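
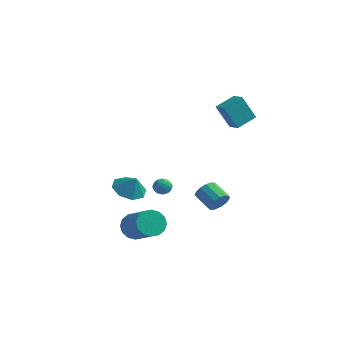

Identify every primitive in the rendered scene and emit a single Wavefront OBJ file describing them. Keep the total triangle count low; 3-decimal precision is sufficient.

v 0.508 -2.49 -4.232
v 1.144 -2.102 -4.838
v 2.767 -3.001 -3.714
v 2.132 -3.39 -3.108
v 1.083 -1.762 -4.48
v 2.707 -2.662 -3.355
v 0.869 -1.618 -4.056
v 2.492 -2.518 -2.931
v 0.558 -1.708 -3.678
v 2.181 -2.607 -2.554
v 0.234 -2.007 -3.45
v 1.857 -2.907 -2.325
v -0.017 -2.435 -3.431
v 1.606 -3.335 -2.306
v -0.127 -2.879 -3.626
v 1.496 -3.778 -2.502
v -0.067 -3.218 -3.985
v 1.557 -4.118 -2.86
v 0.148 -3.362 -4.409
v 1.771 -4.262 -3.284
v 0.459 -3.273 -4.786
v 2.082 -4.172 -3.662
v 0.783 -2.973 -5.015
v 2.406 -3.873 -3.89
v 1.034 -2.545 -5.034
v 2.657 -3.445 -3.909
v -0.47 -1.553 -1.791
v 0.197 -0.754 -2.08
v 0.11 -1.667 -0.769
v -0.467 -0.48 -1.673
v -1.133 -0.834 -1.335
v -1.411 -1.609 -1.264
v -1.137 -2.352 -1.502
v -0.472 -2.627 -1.909
v 0.194 -2.273 -2.247
v 0.471 -1.497 -2.318
v 4.242 0.699 -2.758
v 4.476 0.373 -2.113
v 3.332 0.775 -1.496
v 3.098 1.101 -2.142
v 4.621 0.776 -2.105
v 3.478 1.178 -1.488
v 4.647 1.154 -2.304
v 3.503 1.556 -1.687
v 4.543 1.388 -2.648
v 3.4 1.79 -2.031
v 4.344 1.403 -3.026
v 3.201 1.805 -2.41
v 4.113 1.195 -3.32
v 2.969 1.596 -2.703
v 3.922 0.829 -3.436
v 2.778 1.231 -2.819
v 3.833 0.422 -3.336
v 2.689 0.824 -2.719
v 3.874 0.103 -3.053
v 2.73 0.505 -2.436
v 4.031 -0.026 -2.677
v 2.888 0.375 -2.06
v 4.256 0.074 -2.326
v 3.112 0.476 -1.709
v -0.798 3.29 -3.236
v -0.411 2.791 -3.122
v -1.169 2.809 -4.078
v -0.782 2.31 -3.964
v -1.275 2.431 -3.571
v -1.045 2.728 -3.051
v -0.535 2.872 -4.149
v -0.305 3.169 -3.629
v -0.248 2.533 -3.686
v -0.706 2.26 -3.329
v -0.874 3.34 -3.871
v -1.332 3.067 -3.514
v -0.572 3.082 -3.105
v -1.008 2.518 -4.095
v -1.298 2.588 -3.864
v -1.07 2.295 -3.797
v -0.945 3.045 -3.063
v -0.717 2.752 -2.996
v -1.225 2.54 -3.26
v -0.863 2.848 -4.204
v -0.635 2.555 -4.137
v -0.51 3.305 -3.403
v -0.282 3.012 -3.336
v -0.355 3.06 -3.94
v -0.249 2.638 -3.37
v -0.467 2.355 -3.865
v -0.321 2.686 -3.974
v -0.187 2.86 -3.668
v -0.518 2.477 -3.16
v -0.736 2.195 -3.655
v -1.025 2.266 -3.424
v -0.891 2.44 -3.118
v -0.422 2.326 -3.491
v -0.844 3.405 -3.545
v -1.062 3.123 -4.04
v -0.689 3.16 -4.082
v -0.555 3.334 -3.776
v -1.113 3.245 -3.335
v -1.331 2.962 -3.83
v -1.393 2.74 -3.532
v -1.259 2.914 -3.226
v -1.158 3.274 -3.709
v 3.499 3.258 2.252
v 2.771 2.866 3.863
v 4.045 4.474 2.796
v 3.318 4.082 4.406
v 4.282 2.798 2.494
v 3.555 2.406 4.104
v 4.829 4.014 3.037
v 4.101 3.622 4.648
f 2 1 5
f 2 5 3
f 3 5 6
f 3 6 4
f 5 1 7
f 5 7 6
f 6 7 8
f 6 8 4
f 7 1 9
f 7 9 8
f 8 9 10
f 8 10 4
f 9 1 11
f 9 11 10
f 10 11 12
f 10 12 4
f 11 1 13
f 11 13 12
f 12 13 14
f 12 14 4
f 13 1 15
f 13 15 14
f 14 15 16
f 14 16 4
f 15 1 17
f 15 17 16
f 16 17 18
f 16 18 4
f 17 1 19
f 17 19 18
f 18 19 20
f 18 20 4
f 19 1 21
f 19 21 20
f 20 21 22
f 20 22 4
f 21 1 23
f 21 23 22
f 22 23 24
f 22 24 4
f 23 1 25
f 23 25 24
f 24 25 26
f 24 26 4
f 25 1 2
f 25 2 26
f 26 2 3
f 26 3 4
f 28 27 30
f 28 30 29
f 30 27 31
f 30 31 29
f 31 27 32
f 31 32 29
f 32 27 33
f 32 33 29
f 33 27 34
f 33 34 29
f 34 27 35
f 34 35 29
f 35 27 36
f 35 36 29
f 36 27 28
f 36 28 29
f 38 37 41
f 38 41 39
f 39 41 42
f 39 42 40
f 41 37 43
f 41 43 42
f 42 43 44
f 42 44 40
f 43 37 45
f 43 45 44
f 44 45 46
f 44 46 40
f 45 37 47
f 45 47 46
f 46 47 48
f 46 48 40
f 47 37 49
f 47 49 48
f 48 49 50
f 48 50 40
f 49 37 51
f 49 51 50
f 50 51 52
f 50 52 40
f 51 37 53
f 51 53 52
f 52 53 54
f 52 54 40
f 53 37 55
f 53 55 54
f 54 55 56
f 54 56 40
f 55 37 57
f 55 57 56
f 56 57 58
f 56 58 40
f 57 37 59
f 57 59 58
f 58 59 60
f 58 60 40
f 59 37 38
f 59 38 60
f 60 38 39
f 60 39 40
f 61 98 77
f 98 72 101
f 77 101 66
f 98 101 77
f 61 77 73
f 77 66 78
f 73 78 62
f 77 78 73
f 61 73 82
f 73 62 83
f 82 83 68
f 73 83 82
f 61 82 94
f 82 68 97
f 94 97 71
f 82 97 94
f 61 94 98
f 94 71 102
f 98 102 72
f 94 102 98
f 62 78 89
f 78 66 92
f 89 92 70
f 78 92 89
f 66 101 79
f 101 72 100
f 79 100 65
f 101 100 79
f 72 102 99
f 102 71 95
f 99 95 63
f 102 95 99
f 71 97 96
f 97 68 84
f 96 84 67
f 97 84 96
f 68 83 88
f 83 62 85
f 88 85 69
f 83 85 88
f 64 90 76
f 90 70 91
f 76 91 65
f 90 91 76
f 64 76 74
f 76 65 75
f 74 75 63
f 76 75 74
f 64 74 81
f 74 63 80
f 81 80 67
f 74 80 81
f 64 81 86
f 81 67 87
f 86 87 69
f 81 87 86
f 64 86 90
f 86 69 93
f 90 93 70
f 86 93 90
f 65 91 79
f 91 70 92
f 79 92 66
f 91 92 79
f 63 75 99
f 75 65 100
f 99 100 72
f 75 100 99
f 67 80 96
f 80 63 95
f 96 95 71
f 80 95 96
f 69 87 88
f 87 67 84
f 88 84 68
f 87 84 88
f 70 93 89
f 93 69 85
f 89 85 62
f 93 85 89
f 104 106 103
f 107 104 103
f 103 106 105
f 105 107 103
f 104 110 106
f 108 104 107
f 108 110 104
f 106 110 105
f 109 107 105
f 105 110 109
f 109 108 107
f 110 108 109



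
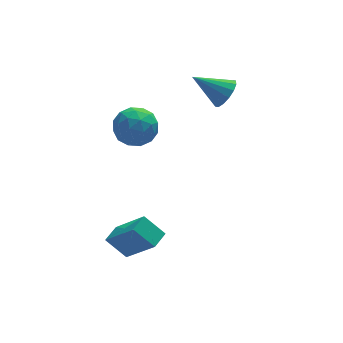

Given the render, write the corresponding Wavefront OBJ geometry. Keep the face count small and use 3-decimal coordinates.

v -4.345 -1.374 -4.548
v -3.499 -2.536 -2.962
v -5.044 -0.824 -3.772
v -4.198 -1.986 -2.187
v -3.762 -0.794 -4.433
v -2.916 -1.956 -2.848
v -4.461 -0.244 -3.658
v -3.615 -1.406 -2.072
v 1.12 3.305 0.454
v 1.612 3.509 1.009
v -0.14 3.855 1.366
v 1.582 3.83 0.774
v 1.428 4.01 0.454
v 1.192 4.001 0.133
v 0.936 3.805 -0.102
v 0.729 3.476 -0.188
v 0.627 3.1 -0.102
v 0.657 2.779 0.133
v 0.811 2.599 0.453
v 1.047 2.608 0.774
v 1.303 2.804 1.009
v 1.51 3.134 1.095
v -2.824 2.377 0.786
v -2.226 1.604 0.83
v -4.074 1.416 0.91
v -3.476 0.643 0.954
v -3.509 1.279 1.696
v -2.736 1.873 1.619
v -3.564 1.147 0.121
v -2.791 1.741 0.044
v -2.683 0.844 0.419
v -2.649 0.926 1.392
v -3.651 2.094 0.348
v -3.617 2.176 1.321
v -2.415 2.075 0.797
v -3.885 0.945 0.943
v -3.904 1.319 1.379
v -3.553 0.865 1.405
v -2.715 2.233 1.261
v -2.363 1.779 1.287
v -3.117 1.588 1.796
v -3.937 1.241 0.453
v -3.585 0.787 0.479
v -2.747 2.155 0.335
v -2.396 1.701 0.361
v -3.183 1.432 -0.056
v -2.332 1.174 0.581
v -3.067 0.609 0.654
v -3.119 0.905 0.164
v -2.665 1.254 0.119
v -2.312 1.222 1.153
v -3.047 0.657 1.227
v -3.066 1.031 1.663
v -2.612 1.38 1.618
v -2.581 0.775 0.912
v -3.253 2.363 0.513
v -3.988 1.798 0.587
v -3.688 1.64 0.122
v -3.234 1.989 0.077
v -3.233 2.411 1.086
v -3.968 1.846 1.159
v -3.635 1.766 1.621
v -3.181 2.115 1.576
v -3.719 2.245 0.828
f 2 4 1
f 5 2 1
f 1 4 3
f 3 5 1
f 2 8 4
f 6 2 5
f 6 8 2
f 4 8 3
f 7 5 3
f 3 8 7
f 7 6 5
f 8 6 7
f 10 9 12
f 10 12 11
f 12 9 13
f 12 13 11
f 13 9 14
f 13 14 11
f 14 9 15
f 14 15 11
f 15 9 16
f 15 16 11
f 16 9 17
f 16 17 11
f 17 9 18
f 17 18 11
f 18 9 19
f 18 19 11
f 19 9 20
f 19 20 11
f 20 9 21
f 20 21 11
f 21 9 22
f 21 22 11
f 22 9 10
f 22 10 11
f 23 60 39
f 60 34 63
f 39 63 28
f 60 63 39
f 23 39 35
f 39 28 40
f 35 40 24
f 39 40 35
f 23 35 44
f 35 24 45
f 44 45 30
f 35 45 44
f 23 44 56
f 44 30 59
f 56 59 33
f 44 59 56
f 23 56 60
f 56 33 64
f 60 64 34
f 56 64 60
f 24 40 51
f 40 28 54
f 51 54 32
f 40 54 51
f 28 63 41
f 63 34 62
f 41 62 27
f 63 62 41
f 34 64 61
f 64 33 57
f 61 57 25
f 64 57 61
f 33 59 58
f 59 30 46
f 58 46 29
f 59 46 58
f 30 45 50
f 45 24 47
f 50 47 31
f 45 47 50
f 26 52 38
f 52 32 53
f 38 53 27
f 52 53 38
f 26 38 36
f 38 27 37
f 36 37 25
f 38 37 36
f 26 36 43
f 36 25 42
f 43 42 29
f 36 42 43
f 26 43 48
f 43 29 49
f 48 49 31
f 43 49 48
f 26 48 52
f 48 31 55
f 52 55 32
f 48 55 52
f 27 53 41
f 53 32 54
f 41 54 28
f 53 54 41
f 25 37 61
f 37 27 62
f 61 62 34
f 37 62 61
f 29 42 58
f 42 25 57
f 58 57 33
f 42 57 58
f 31 49 50
f 49 29 46
f 50 46 30
f 49 46 50
f 32 55 51
f 55 31 47
f 51 47 24
f 55 47 51



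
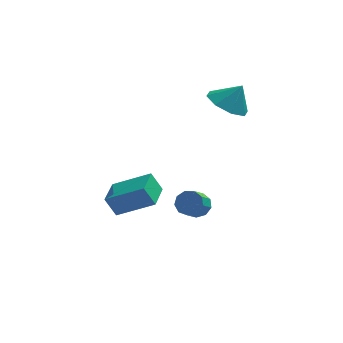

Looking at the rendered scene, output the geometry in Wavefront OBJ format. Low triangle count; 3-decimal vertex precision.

v 2.26 2.681 1.822
v 3.187 2.813 1.245
v 2.94 2.779 2.938
v 2.805 3.544 1.414
v 2.104 3.77 1.821
v 1.494 3.357 2.23
v 1.333 2.548 2.399
v 1.715 1.817 2.231
v 2.416 1.592 1.823
v 3.026 2.005 1.415
v -2.72 0.873 -4.432
v -3.238 0.983 -3.445
v -2.415 2.403 -4.443
v -2.933 2.513 -3.456
v -0.947 0.527 -3.464
v -1.465 0.637 -2.477
v -0.642 2.057 -3.475
v -1.16 2.167 -2.488
v 0.886 -2.244 -1.604
v 1.481 -2.529 -1.573
v 1.108 -3.24 -0.945
v 0.514 -2.956 -0.976
v 1.441 -2.219 -1.247
v 1.068 -2.931 -0.618
v 1.141 -1.922 -1.088
v 0.768 -2.633 -0.459
v 0.722 -1.775 -1.17
v 0.349 -2.486 -0.542
v 0.38 -1.848 -1.456
v 0.007 -2.559 -0.827
v 0.275 -2.106 -1.811
v -0.098 -2.818 -1.182
v 0.456 -2.429 -2.069
v 0.083 -3.141 -1.441
v 0.838 -2.666 -2.11
v 0.466 -3.377 -1.481
v 1.243 -2.705 -1.914
v 0.87 -3.416 -1.286
f 2 1 4
f 2 4 3
f 4 1 5
f 4 5 3
f 5 1 6
f 5 6 3
f 6 1 7
f 6 7 3
f 7 1 8
f 7 8 3
f 8 1 9
f 8 9 3
f 9 1 10
f 9 10 3
f 10 1 2
f 10 2 3
f 12 14 11
f 15 12 11
f 11 14 13
f 13 15 11
f 12 18 14
f 16 12 15
f 16 18 12
f 14 18 13
f 17 15 13
f 13 18 17
f 17 16 15
f 18 16 17
f 20 19 23
f 20 23 21
f 21 23 24
f 21 24 22
f 23 19 25
f 23 25 24
f 24 25 26
f 24 26 22
f 25 19 27
f 25 27 26
f 26 27 28
f 26 28 22
f 27 19 29
f 27 29 28
f 28 29 30
f 28 30 22
f 29 19 31
f 29 31 30
f 30 31 32
f 30 32 22
f 31 19 33
f 31 33 32
f 32 33 34
f 32 34 22
f 33 19 35
f 33 35 34
f 34 35 36
f 34 36 22
f 35 19 37
f 35 37 36
f 36 37 38
f 36 38 22
f 37 19 20
f 37 20 38
f 38 20 21
f 38 21 22



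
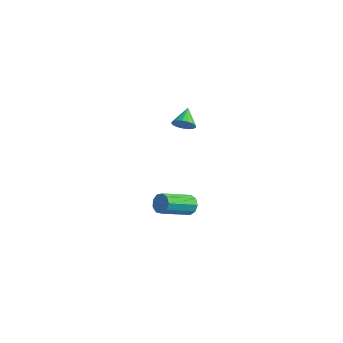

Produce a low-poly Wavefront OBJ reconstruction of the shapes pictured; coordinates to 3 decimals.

v -0.252 -0.654 -3.37
v 0.003 -1.05 -3.71
v -0.853 -2.461 -2.709
v -1.108 -2.066 -2.37
v 0.234 -0.969 -3.398
v -0.621 -2.38 -2.397
v 0.238 -0.741 -3.073
v -0.617 -2.152 -2.072
v 0.013 -0.473 -2.888
v -0.843 -1.884 -1.887
v -0.337 -0.289 -2.928
v -1.192 -1.7 -1.927
v -0.647 -0.277 -3.175
v -1.502 -1.688 -2.174
v -0.772 -0.441 -3.514
v -1.628 -1.852 -2.513
v -0.654 -0.705 -3.785
v -1.51 -2.116 -2.785
v -0.348 -0.946 -3.863
v -1.204 -2.357 -2.862
v -0.195 -1.413 3.641
v 0.158 -1.125 3.25
v -0.425 -0.507 4.099
v -0.099 -1.126 3.123
v -0.379 -1.193 3.114
v -0.616 -1.31 3.226
v -0.756 -1.451 3.433
v -0.768 -1.582 3.688
v -0.649 -1.675 3.932
v -0.425 -1.708 4.11
v -0.149 -1.673 4.18
v 0.117 -1.578 4.127
v 0.311 -1.446 3.962
v 0.39 -1.306 3.724
v 0.334 -1.19 3.467
f 2 1 5
f 2 5 3
f 3 5 6
f 3 6 4
f 5 1 7
f 5 7 6
f 6 7 8
f 6 8 4
f 7 1 9
f 7 9 8
f 8 9 10
f 8 10 4
f 9 1 11
f 9 11 10
f 10 11 12
f 10 12 4
f 11 1 13
f 11 13 12
f 12 13 14
f 12 14 4
f 13 1 15
f 13 15 14
f 14 15 16
f 14 16 4
f 15 1 17
f 15 17 16
f 16 17 18
f 16 18 4
f 17 1 19
f 17 19 18
f 18 19 20
f 18 20 4
f 19 1 2
f 19 2 20
f 20 2 3
f 20 3 4
f 22 21 24
f 22 24 23
f 24 21 25
f 24 25 23
f 25 21 26
f 25 26 23
f 26 21 27
f 26 27 23
f 27 21 28
f 27 28 23
f 28 21 29
f 28 29 23
f 29 21 30
f 29 30 23
f 30 21 31
f 30 31 23
f 31 21 32
f 31 32 23
f 32 21 33
f 32 33 23
f 33 21 34
f 33 34 23
f 34 21 35
f 34 35 23
f 35 21 22
f 35 22 23



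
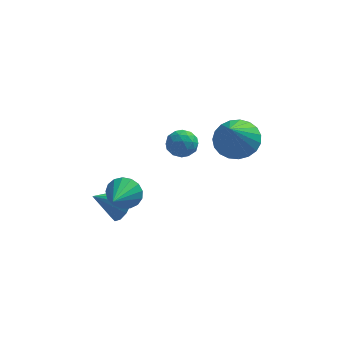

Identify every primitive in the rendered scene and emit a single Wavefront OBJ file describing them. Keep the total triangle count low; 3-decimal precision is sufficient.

v 2.637 -1.127 2.503
v 3.454 -1.656 2.234
v 2.363 -2.393 4.157
v 3.619 -1.362 2.486
v 3.614 -1.029 2.741
v 3.44 -0.712 2.954
v 3.127 -0.467 3.09
v 2.729 -0.336 3.125
v 2.316 -0.342 3.052
v 1.958 -0.484 2.884
v 1.717 -0.737 2.65
v 1.636 -1.057 2.391
v 1.727 -1.39 2.152
v 1.976 -1.677 1.973
v 2.339 -1.869 1.886
v 2.754 -1.933 1.906
v 3.148 -1.857 2.029
v -1.803 -3.083 0.446
v -1.532 -3.438 -0.206
v -2.117 -4.477 1.074
v -1.227 -3.408 0.014
v -1.053 -3.303 0.334
v -1.051 -3.148 0.678
v -1.221 -2.979 0.97
v -1.525 -2.833 1.142
v -1.892 -2.744 1.154
v -2.239 -2.734 1.005
v -2.486 -2.803 0.727
v -2.577 -2.937 0.385
v -2.49 -3.104 0.057
v -2.246 -3.266 -0.182
v -1.9 -3.387 -0.276
v 0.247 1.34 1.012
v 0.891 1.115 0.709
v -0.351 0.525 0.351
v 0.293 0.3 0.048
v 0.151 0.161 0.767
v 0.52 0.665 1.176
v 0.02 0.975 -0.116
v 0.389 1.479 0.293
v 0.75 0.889 0.012
v 0.831 0.386 0.558
v -0.291 1.254 0.502
v -0.21 0.751 1.048
v 0.621 1.299 0.919
v -0.081 0.341 0.141
v -0.165 0.26 0.564
v 0.214 0.127 0.386
v 0.403 1.035 1.193
v 0.782 0.902 1.015
v 0.347 0.342 1.049
v -0.242 0.738 0.045
v 0.137 0.605 -0.133
v 0.326 1.513 0.674
v 0.705 1.38 0.496
v 0.193 1.298 0.011
v 0.917 1.034 0.331
v 0.566 0.555 -0.058
v 0.406 0.951 -0.154
v 0.622 1.248 0.086
v 0.965 0.738 0.652
v 0.614 0.259 0.263
v 0.53 0.178 0.686
v 0.747 0.474 0.926
v 0.882 0.605 0.242
v -0.074 1.381 0.797
v -0.425 0.902 0.408
v -0.207 1.166 0.134
v 0.01 1.462 0.374
v -0.026 1.085 1.118
v -0.377 0.606 0.729
v -0.082 0.392 0.974
v 0.134 0.689 1.214
v -0.342 1.035 0.818
v -2.085 -1.569 -1.67
v -1.627 -1.633 -0.969
v -3.255 -1.831 -0.93
v -1.752 -1.178 -1.006
v -1.983 -0.847 -1.254
v -2.246 -0.745 -1.634
v -2.458 -0.905 -2.025
v -2.551 -1.276 -2.304
v -2.497 -1.74 -2.382
v -2.311 -2.149 -2.234
v -2.054 -2.374 -1.907
v -1.806 -2.344 -1.504
v -1.647 -2.067 -1.155
f 2 1 4
f 2 4 3
f 4 1 5
f 4 5 3
f 5 1 6
f 5 6 3
f 6 1 7
f 6 7 3
f 7 1 8
f 7 8 3
f 8 1 9
f 8 9 3
f 9 1 10
f 9 10 3
f 10 1 11
f 10 11 3
f 11 1 12
f 11 12 3
f 12 1 13
f 12 13 3
f 13 1 14
f 13 14 3
f 14 1 15
f 14 15 3
f 15 1 16
f 15 16 3
f 16 1 17
f 16 17 3
f 17 1 2
f 17 2 3
f 19 18 21
f 19 21 20
f 21 18 22
f 21 22 20
f 22 18 23
f 22 23 20
f 23 18 24
f 23 24 20
f 24 18 25
f 24 25 20
f 25 18 26
f 25 26 20
f 26 18 27
f 26 27 20
f 27 18 28
f 27 28 20
f 28 18 29
f 28 29 20
f 29 18 30
f 29 30 20
f 30 18 31
f 30 31 20
f 31 18 32
f 31 32 20
f 32 18 19
f 32 19 20
f 33 70 49
f 70 44 73
f 49 73 38
f 70 73 49
f 33 49 45
f 49 38 50
f 45 50 34
f 49 50 45
f 33 45 54
f 45 34 55
f 54 55 40
f 45 55 54
f 33 54 66
f 54 40 69
f 66 69 43
f 54 69 66
f 33 66 70
f 66 43 74
f 70 74 44
f 66 74 70
f 34 50 61
f 50 38 64
f 61 64 42
f 50 64 61
f 38 73 51
f 73 44 72
f 51 72 37
f 73 72 51
f 44 74 71
f 74 43 67
f 71 67 35
f 74 67 71
f 43 69 68
f 69 40 56
f 68 56 39
f 69 56 68
f 40 55 60
f 55 34 57
f 60 57 41
f 55 57 60
f 36 62 48
f 62 42 63
f 48 63 37
f 62 63 48
f 36 48 46
f 48 37 47
f 46 47 35
f 48 47 46
f 36 46 53
f 46 35 52
f 53 52 39
f 46 52 53
f 36 53 58
f 53 39 59
f 58 59 41
f 53 59 58
f 36 58 62
f 58 41 65
f 62 65 42
f 58 65 62
f 37 63 51
f 63 42 64
f 51 64 38
f 63 64 51
f 35 47 71
f 47 37 72
f 71 72 44
f 47 72 71
f 39 52 68
f 52 35 67
f 68 67 43
f 52 67 68
f 41 59 60
f 59 39 56
f 60 56 40
f 59 56 60
f 42 65 61
f 65 41 57
f 61 57 34
f 65 57 61
f 76 75 78
f 76 78 77
f 78 75 79
f 78 79 77
f 79 75 80
f 79 80 77
f 80 75 81
f 80 81 77
f 81 75 82
f 81 82 77
f 82 75 83
f 82 83 77
f 83 75 84
f 83 84 77
f 84 75 85
f 84 85 77
f 85 75 86
f 85 86 77
f 86 75 87
f 86 87 77
f 87 75 76
f 87 76 77



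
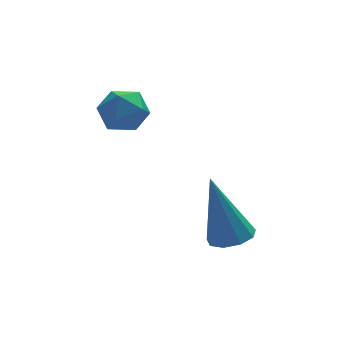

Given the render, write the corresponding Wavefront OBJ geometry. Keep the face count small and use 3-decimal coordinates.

v 3.202 -0.068 -2.115
v 3.754 0.311 -2.083
v 2.758 0.408 -0.065
v 3.397 0.565 -2.219
v 2.949 0.522 -2.306
v 2.619 0.203 -2.304
v 2.562 -0.242 -2.213
v 2.805 -0.606 -2.076
v 3.233 -0.718 -1.957
v 3.647 -0.526 -1.912
v 3.852 -0.12 -1.962
v 0.739 3.314 1.058
v 1.488 3.385 1.259
v 0.732 2.135 1.501
v 1.481 2.206 1.702
v 0.935 2.61 2.083
v 0.939 3.338 1.809
v 1.281 2.182 0.951
v 1.285 2.91 0.677
v 1.822 2.685 1.193
v 1.608 2.95 1.893
v 0.612 2.57 0.867
v 0.398 2.835 1.567
f 2 1 4
f 2 4 3
f 4 1 5
f 4 5 3
f 5 1 6
f 5 6 3
f 6 1 7
f 6 7 3
f 7 1 8
f 7 8 3
f 8 1 9
f 8 9 3
f 9 1 10
f 9 10 3
f 10 1 11
f 10 11 3
f 11 1 2
f 11 2 3
f 12 23 17
f 12 17 13
f 12 13 19
f 12 19 22
f 12 22 23
f 13 17 21
f 17 23 16
f 23 22 14
f 22 19 18
f 19 13 20
f 15 21 16
f 15 16 14
f 15 14 18
f 15 18 20
f 15 20 21
f 16 21 17
f 14 16 23
f 18 14 22
f 20 18 19
f 21 20 13



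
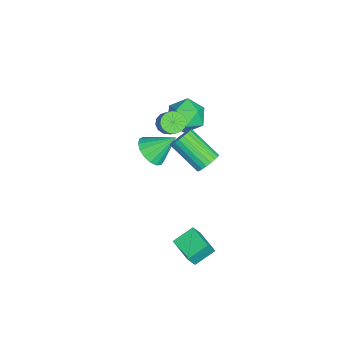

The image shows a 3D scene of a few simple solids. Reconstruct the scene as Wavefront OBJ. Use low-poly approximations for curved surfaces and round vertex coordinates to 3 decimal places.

v 1.479 0.321 2.168
v 2.075 -0.11 2.093
v 1.158 -1.593 3.317
v 0.561 -1.161 3.392
v 2.146 0.053 2.344
v 1.229 -1.429 3.568
v 2.101 0.263 2.564
v 1.184 -1.219 3.788
v 1.949 0.483 2.716
v 1.031 -0.999 3.94
v 1.715 0.675 2.774
v 0.798 -0.807 3.997
v 1.44 0.806 2.726
v 0.523 -0.677 3.95
v 1.172 0.853 2.582
v 0.255 -0.63 3.806
v 0.958 0.808 2.367
v 0.04 -0.675 3.591
v 0.833 0.679 2.117
v -0.085 -0.804 3.341
v 0.819 0.488 1.876
v -0.098 -0.995 3.1
v 0.92 0.268 1.685
v 0.003 -1.214 2.909
v 1.118 0.058 1.578
v 0.2 -1.425 2.802
v 1.377 -0.107 1.573
v 0.46 -1.59 2.797
v 1.655 -0.198 1.671
v 0.737 -1.68 2.895
v 1.901 -0.199 1.855
v 0.984 -1.681 3.079
v -2.94 -0.186 0.866
v -2.319 -1.079 1.319
v -4.541 -1.201 1.061
v -3.92 -2.094 1.514
v -4.046 -1.094 2.124
v -3.057 -0.467 2.004
v -3.803 -1.813 0.376
v -2.814 -1.186 0.256
v -2.853 -2.084 1.016
v -3.003 -1.64 2.097
v -3.857 -0.64 0.283
v -4.007 -0.196 1.364
v -3.432 -3.058 -2.226
v -2.866 -3.624 -1.561
v -3.548 -1.702 -0.974
v -2.526 -3.361 -1.813
v -2.394 -3.03 -2.16
v -2.499 -2.705 -2.522
v -2.818 -2.461 -2.816
v -3.278 -2.354 -2.975
v -3.772 -2.408 -2.963
v -4.189 -2.611 -2.781
v -4.432 -2.917 -2.473
v -4.446 -3.255 -2.107
v -4.227 -3.548 -1.77
v -3.827 -3.729 -1.536
v -3.335 -3.756 -1.461
v -1.296 -1.944 2.623
v -0.893 -2.46 2.407
v 0.2 -2.113 3.621
v -0.204 -1.596 3.837
v -0.781 -2.173 2.225
v 0.311 -1.826 3.439
v -0.808 -1.825 2.15
v 0.284 -1.478 3.364
v -0.966 -1.509 2.201
v 0.127 -1.162 3.415
v -1.212 -1.309 2.366
v -0.119 -0.962 3.58
v -1.481 -1.279 2.599
v -0.388 -0.932 3.813
v -1.7 -1.427 2.839
v -0.607 -1.08 4.053
v -1.811 -1.714 3.021
v -0.719 -1.367 4.235
v -1.784 -2.062 3.096
v -0.692 -1.715 4.31
v -1.627 -2.378 3.045
v -0.534 -2.031 4.259
v -1.381 -2.578 2.88
v -0.288 -2.231 4.094
v -1.112 -2.608 2.647
v -0.019 -2.261 3.861
v 2.086 -0.016 -3.496
v 2.495 -0.385 -2.543
v 3.294 0.836 -3.684
v 3.702 0.467 -2.731
v 2.698 -1.027 -4.149
v 3.106 -1.396 -3.196
v 3.905 -0.175 -4.337
v 4.314 -0.544 -3.384
f 2 1 5
f 2 5 3
f 3 5 6
f 3 6 4
f 5 1 7
f 5 7 6
f 6 7 8
f 6 8 4
f 7 1 9
f 7 9 8
f 8 9 10
f 8 10 4
f 9 1 11
f 9 11 10
f 10 11 12
f 10 12 4
f 11 1 13
f 11 13 12
f 12 13 14
f 12 14 4
f 13 1 15
f 13 15 14
f 14 15 16
f 14 16 4
f 15 1 17
f 15 17 16
f 16 17 18
f 16 18 4
f 17 1 19
f 17 19 18
f 18 19 20
f 18 20 4
f 19 1 21
f 19 21 20
f 20 21 22
f 20 22 4
f 21 1 23
f 21 23 22
f 22 23 24
f 22 24 4
f 23 1 25
f 23 25 24
f 24 25 26
f 24 26 4
f 25 1 27
f 25 27 26
f 26 27 28
f 26 28 4
f 27 1 29
f 27 29 28
f 28 29 30
f 28 30 4
f 29 1 31
f 29 31 30
f 30 31 32
f 30 32 4
f 31 1 2
f 31 2 32
f 32 2 3
f 32 3 4
f 33 44 38
f 33 38 34
f 33 34 40
f 33 40 43
f 33 43 44
f 34 38 42
f 38 44 37
f 44 43 35
f 43 40 39
f 40 34 41
f 36 42 37
f 36 37 35
f 36 35 39
f 36 39 41
f 36 41 42
f 37 42 38
f 35 37 44
f 39 35 43
f 41 39 40
f 42 41 34
f 46 45 48
f 46 48 47
f 48 45 49
f 48 49 47
f 49 45 50
f 49 50 47
f 50 45 51
f 50 51 47
f 51 45 52
f 51 52 47
f 52 45 53
f 52 53 47
f 53 45 54
f 53 54 47
f 54 45 55
f 54 55 47
f 55 45 56
f 55 56 47
f 56 45 57
f 56 57 47
f 57 45 58
f 57 58 47
f 58 45 59
f 58 59 47
f 59 45 46
f 59 46 47
f 61 60 64
f 61 64 62
f 62 64 65
f 62 65 63
f 64 60 66
f 64 66 65
f 65 66 67
f 65 67 63
f 66 60 68
f 66 68 67
f 67 68 69
f 67 69 63
f 68 60 70
f 68 70 69
f 69 70 71
f 69 71 63
f 70 60 72
f 70 72 71
f 71 72 73
f 71 73 63
f 72 60 74
f 72 74 73
f 73 74 75
f 73 75 63
f 74 60 76
f 74 76 75
f 75 76 77
f 75 77 63
f 76 60 78
f 76 78 77
f 77 78 79
f 77 79 63
f 78 60 80
f 78 80 79
f 79 80 81
f 79 81 63
f 80 60 82
f 80 82 81
f 81 82 83
f 81 83 63
f 82 60 84
f 82 84 83
f 83 84 85
f 83 85 63
f 84 60 61
f 84 61 85
f 85 61 62
f 85 62 63
f 87 89 86
f 90 87 86
f 86 89 88
f 88 90 86
f 87 93 89
f 91 87 90
f 91 93 87
f 89 93 88
f 92 90 88
f 88 93 92
f 92 91 90
f 93 91 92



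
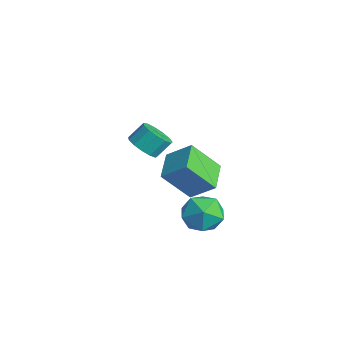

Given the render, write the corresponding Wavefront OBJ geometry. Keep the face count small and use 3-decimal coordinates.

v -0.047 -0.429 4.038
v 0.756 0.462 4.957
v 0.263 0.855 2.523
v 1.066 1.745 3.441
v 1.294 -1.225 3.639
v 2.097 -0.335 4.557
v 1.604 0.058 2.123
v 2.407 0.949 3.042
v 1.392 0.758 1.853
v 2.137 1.429 1.298
v 2.483 -0.709 1.542
v 3.228 -0.038 0.987
v 3.094 0.07 2.12
v 2.419 0.977 2.312
v 2.201 -0.257 0.528
v 1.526 0.65 0.72
v 2.636 0.802 0.479
v 3.188 1.004 1.463
v 1.432 -0.284 1.377
v 1.984 -0.082 2.361
v -3.532 -0.236 2.354
v -3.181 0.357 1.79
v -3.177 1.128 2.602
v -3.528 0.536 3.166
v -3.678 0.401 1.75
v -3.675 1.172 2.562
v -4.13 0.244 1.901
v -4.127 1.015 2.714
v -4.391 -0.066 2.197
v -4.388 0.705 3.009
v -4.379 -0.43 2.542
v -4.376 0.341 3.354
v -4.099 -0.732 2.827
v -4.096 0.039 3.639
v -3.638 -0.876 2.962
v -3.635 -0.105 3.775
v -3.143 -0.817 2.904
v -3.14 -0.046 3.717
v -2.772 -0.573 2.672
v -2.769 0.198 3.484
v -2.642 -0.222 2.338
v -2.639 0.549 3.15
v -2.794 0.124 2.009
v -2.791 0.896 2.822
f 2 4 1
f 5 2 1
f 1 4 3
f 3 5 1
f 2 8 4
f 6 2 5
f 6 8 2
f 4 8 3
f 7 5 3
f 3 8 7
f 7 6 5
f 8 6 7
f 9 20 14
f 9 14 10
f 9 10 16
f 9 16 19
f 9 19 20
f 10 14 18
f 14 20 13
f 20 19 11
f 19 16 15
f 16 10 17
f 12 18 13
f 12 13 11
f 12 11 15
f 12 15 17
f 12 17 18
f 13 18 14
f 11 13 20
f 15 11 19
f 17 15 16
f 18 17 10
f 22 21 25
f 22 25 23
f 23 25 26
f 23 26 24
f 25 21 27
f 25 27 26
f 26 27 28
f 26 28 24
f 27 21 29
f 27 29 28
f 28 29 30
f 28 30 24
f 29 21 31
f 29 31 30
f 30 31 32
f 30 32 24
f 31 21 33
f 31 33 32
f 32 33 34
f 32 34 24
f 33 21 35
f 33 35 34
f 34 35 36
f 34 36 24
f 35 21 37
f 35 37 36
f 36 37 38
f 36 38 24
f 37 21 39
f 37 39 38
f 38 39 40
f 38 40 24
f 39 21 41
f 39 41 40
f 40 41 42
f 40 42 24
f 41 21 43
f 41 43 42
f 42 43 44
f 42 44 24
f 43 21 22
f 43 22 44
f 44 22 23
f 44 23 24



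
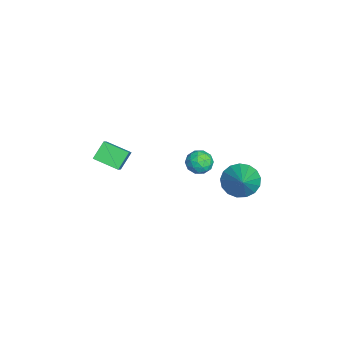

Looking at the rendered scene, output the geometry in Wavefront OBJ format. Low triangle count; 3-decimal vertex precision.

v -1.109 -2.868 -2.228
v 0.04 -2.955 -1.252
v -0.632 -1.619 -2.678
v 0.517 -1.707 -1.701
v -0.477 -3.393 -3.019
v 0.672 -3.481 -2.042
v -0 -2.145 -3.468
v 1.149 -2.232 -2.492
v 1.51 2.126 -0.912
v 2.209 2.277 -0.738
v 1.871 1.183 -1.542
v 2.57 1.334 -1.368
v 2.105 1.096 -0.85
v 1.881 1.68 -0.46
v 2.199 1.78 -1.82
v 1.975 2.364 -1.43
v 2.634 2.064 -1.299
v 2.576 1.641 -0.699
v 1.504 1.819 -1.581
v 1.446 1.396 -0.981
v 1.828 2.285 -0.77
v 2.252 1.175 -1.51
v 1.979 1.036 -1.206
v 2.39 1.125 -1.103
v 1.635 1.933 -0.606
v 2.046 2.022 -0.504
v 1.985 1.328 -0.57
v 2.034 1.438 -1.776
v 2.445 1.527 -1.674
v 1.69 2.335 -1.177
v 2.101 2.424 -1.074
v 2.095 2.132 -1.71
v 2.489 2.248 -0.997
v 2.701 1.693 -1.367
v 2.483 1.956 -1.633
v 2.351 2.299 -1.404
v 2.455 1.999 -0.644
v 2.667 1.445 -1.015
v 2.393 1.305 -0.71
v 2.262 1.648 -0.481
v 2.705 1.874 -0.974
v 1.413 2.015 -1.265
v 1.625 1.461 -1.636
v 1.818 1.812 -1.799
v 1.687 2.155 -1.57
v 1.379 1.767 -0.913
v 1.591 1.212 -1.283
v 1.729 1.161 -0.876
v 1.597 1.504 -0.647
v 1.375 1.586 -1.306
v 2.597 3.721 -2.074
v 3.021 4.408 -2.647
v 4.143 3.759 -0.886
v 2.772 4.66 -2.332
v 2.484 4.698 -1.958
v 2.222 4.511 -1.611
v 2.045 4.144 -1.369
v 1.995 3.68 -1.289
v 2.083 3.225 -1.388
v 2.288 2.884 -1.645
v 2.564 2.734 -2
v 2.848 2.811 -2.372
v 3.074 3.096 -2.675
v 3.191 3.524 -2.841
v 3.172 3.998 -2.831
f 2 4 1
f 5 2 1
f 1 4 3
f 3 5 1
f 2 8 4
f 6 2 5
f 6 8 2
f 4 8 3
f 7 5 3
f 3 8 7
f 7 6 5
f 8 6 7
f 9 46 25
f 46 20 49
f 25 49 14
f 46 49 25
f 9 25 21
f 25 14 26
f 21 26 10
f 25 26 21
f 9 21 30
f 21 10 31
f 30 31 16
f 21 31 30
f 9 30 42
f 30 16 45
f 42 45 19
f 30 45 42
f 9 42 46
f 42 19 50
f 46 50 20
f 42 50 46
f 10 26 37
f 26 14 40
f 37 40 18
f 26 40 37
f 14 49 27
f 49 20 48
f 27 48 13
f 49 48 27
f 20 50 47
f 50 19 43
f 47 43 11
f 50 43 47
f 19 45 44
f 45 16 32
f 44 32 15
f 45 32 44
f 16 31 36
f 31 10 33
f 36 33 17
f 31 33 36
f 12 38 24
f 38 18 39
f 24 39 13
f 38 39 24
f 12 24 22
f 24 13 23
f 22 23 11
f 24 23 22
f 12 22 29
f 22 11 28
f 29 28 15
f 22 28 29
f 12 29 34
f 29 15 35
f 34 35 17
f 29 35 34
f 12 34 38
f 34 17 41
f 38 41 18
f 34 41 38
f 13 39 27
f 39 18 40
f 27 40 14
f 39 40 27
f 11 23 47
f 23 13 48
f 47 48 20
f 23 48 47
f 15 28 44
f 28 11 43
f 44 43 19
f 28 43 44
f 17 35 36
f 35 15 32
f 36 32 16
f 35 32 36
f 18 41 37
f 41 17 33
f 37 33 10
f 41 33 37
f 52 51 54
f 52 54 53
f 54 51 55
f 54 55 53
f 55 51 56
f 55 56 53
f 56 51 57
f 56 57 53
f 57 51 58
f 57 58 53
f 58 51 59
f 58 59 53
f 59 51 60
f 59 60 53
f 60 51 61
f 60 61 53
f 61 51 62
f 61 62 53
f 62 51 63
f 62 63 53
f 63 51 64
f 63 64 53
f 64 51 65
f 64 65 53
f 65 51 52
f 65 52 53



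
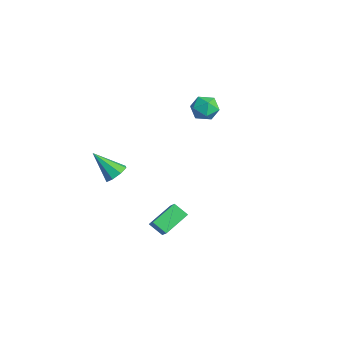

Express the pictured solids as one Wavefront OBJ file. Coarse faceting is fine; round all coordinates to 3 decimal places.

v -3.449 3.816 1.429
v -2.884 3.298 1.059
v -3.656 2.882 2.421
v -3.091 2.364 2.051
v -2.829 3.085 2.419
v -2.701 3.662 1.806
v -3.839 2.518 1.674
v -3.711 3.095 1.061
v -3.125 2.495 1.21
v -2.501 2.846 1.671
v -4.039 3.334 1.809
v -3.415 3.685 2.27
v -0.652 -2.838 0.085
v -0.095 -2.802 0.507
v -1.528 -3.722 1.315
v -0.427 -2.386 0.57
v -0.891 -2.235 0.348
v -1.215 -2.437 -0.028
v -1.209 -2.874 -0.338
v -0.877 -3.29 -0.4
v -0.413 -3.441 -0.178
v -0.089 -3.239 0.197
v 3.707 -2.672 -0.483
v 3.29 -1.384 0.185
v 2.861 -2.534 -1.279
v 2.443 -1.246 -0.611
v 4.277 -2.214 -1.009
v 3.859 -0.926 -0.341
v 3.43 -2.076 -1.805
v 3.013 -0.788 -1.137
f 1 12 6
f 1 6 2
f 1 2 8
f 1 8 11
f 1 11 12
f 2 6 10
f 6 12 5
f 12 11 3
f 11 8 7
f 8 2 9
f 4 10 5
f 4 5 3
f 4 3 7
f 4 7 9
f 4 9 10
f 5 10 6
f 3 5 12
f 7 3 11
f 9 7 8
f 10 9 2
f 14 13 16
f 14 16 15
f 16 13 17
f 16 17 15
f 17 13 18
f 17 18 15
f 18 13 19
f 18 19 15
f 19 13 20
f 19 20 15
f 20 13 21
f 20 21 15
f 21 13 22
f 21 22 15
f 22 13 14
f 22 14 15
f 24 26 23
f 27 24 23
f 23 26 25
f 25 27 23
f 24 30 26
f 28 24 27
f 28 30 24
f 26 30 25
f 29 27 25
f 25 30 29
f 29 28 27
f 30 28 29



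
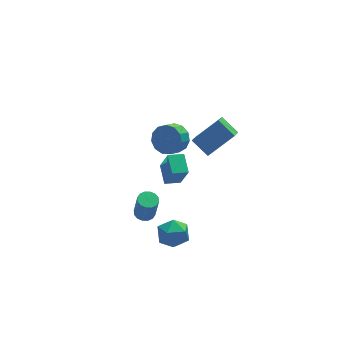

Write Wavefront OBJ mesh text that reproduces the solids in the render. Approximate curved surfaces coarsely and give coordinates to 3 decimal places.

v 2.113 -1.953 2.919
v 1.448 -0.993 3.654
v 2.617 -1.106 2.269
v 1.952 -0.146 3.005
v 3.728 -1.874 4.275
v 3.063 -0.914 5.011
v 4.232 -1.027 3.626
v 3.567 -0.067 4.361
v -0.175 -2.001 -2.845
v 0.652 -2.684 -2.692
v -1.232 -3.356 -3.188
v -0.405 -4.039 -3.035
v -0.82 -3.495 -2.196
v -0.167 -2.658 -1.984
v -0.413 -3.382 -3.896
v 0.24 -2.545 -3.684
v 0.504 -3.538 -3.342
v 0.253 -3.608 -2.291
v -0.833 -2.432 -3.589
v -1.084 -2.502 -2.538
v 1.184 1.538 1.444
v 1.934 1.23 2.062
v 1.265 0.713 2.615
v 0.516 1.022 1.996
v 1.735 1.723 2.282
v 1.066 1.206 2.835
v 1.361 2.157 2.235
v 0.693 1.64 2.788
v 0.931 2.394 1.937
v 0.262 1.878 2.49
v 0.582 2.36 1.482
v -0.087 1.843 2.035
v 0.423 2.065 1.015
v -0.246 1.549 1.568
v 0.507 1.603 0.684
v -0.162 1.086 1.237
v 0.805 1.12 0.594
v 0.136 0.603 1.147
v 1.224 0.77 0.774
v 0.555 0.253 1.327
v 1.63 0.664 1.166
v 0.962 0.147 1.719
v 1.895 0.836 1.646
v 1.226 0.319 2.199
v -1.917 -2.716 -0.626
v -1.359 -2.992 -0.727
v -1.226 -3.32 0.905
v -1.783 -3.044 1.006
v -1.289 -2.679 -0.67
v -1.156 -3.007 0.962
v -1.387 -2.375 -0.601
v -1.254 -2.703 1.031
v -1.627 -2.163 -0.539
v -1.494 -2.491 1.093
v -1.944 -2.099 -0.5
v -1.811 -2.427 1.132
v -2.254 -2.201 -0.495
v -2.121 -2.529 1.137
v -2.474 -2.44 -0.525
v -2.341 -2.768 1.107
v -2.544 -2.753 -0.582
v -2.411 -3.081 1.05
v -2.446 -3.057 -0.651
v -2.313 -3.385 0.981
v -2.206 -3.269 -0.713
v -2.073 -3.597 0.919
v -1.889 -3.333 -0.752
v -1.756 -3.661 0.88
v -1.579 -3.231 -0.757
v -1.446 -3.559 0.875
v 0.967 2.973 -4.664
v 1.261 2.288 -2.96
v 1.086 4.293 -4.153
v 1.38 3.607 -2.449
v 2 2.953 -4.851
v 2.294 2.267 -3.147
v 2.119 4.272 -4.34
v 2.413 3.587 -2.636
f 2 4 1
f 5 2 1
f 1 4 3
f 3 5 1
f 2 8 4
f 6 2 5
f 6 8 2
f 4 8 3
f 7 5 3
f 3 8 7
f 7 6 5
f 8 6 7
f 9 20 14
f 9 14 10
f 9 10 16
f 9 16 19
f 9 19 20
f 10 14 18
f 14 20 13
f 20 19 11
f 19 16 15
f 16 10 17
f 12 18 13
f 12 13 11
f 12 11 15
f 12 15 17
f 12 17 18
f 13 18 14
f 11 13 20
f 15 11 19
f 17 15 16
f 18 17 10
f 22 21 25
f 22 25 23
f 23 25 26
f 23 26 24
f 25 21 27
f 25 27 26
f 26 27 28
f 26 28 24
f 27 21 29
f 27 29 28
f 28 29 30
f 28 30 24
f 29 21 31
f 29 31 30
f 30 31 32
f 30 32 24
f 31 21 33
f 31 33 32
f 32 33 34
f 32 34 24
f 33 21 35
f 33 35 34
f 34 35 36
f 34 36 24
f 35 21 37
f 35 37 36
f 36 37 38
f 36 38 24
f 37 21 39
f 37 39 38
f 38 39 40
f 38 40 24
f 39 21 41
f 39 41 40
f 40 41 42
f 40 42 24
f 41 21 43
f 41 43 42
f 42 43 44
f 42 44 24
f 43 21 22
f 43 22 44
f 44 22 23
f 44 23 24
f 46 45 49
f 46 49 47
f 47 49 50
f 47 50 48
f 49 45 51
f 49 51 50
f 50 51 52
f 50 52 48
f 51 45 53
f 51 53 52
f 52 53 54
f 52 54 48
f 53 45 55
f 53 55 54
f 54 55 56
f 54 56 48
f 55 45 57
f 55 57 56
f 56 57 58
f 56 58 48
f 57 45 59
f 57 59 58
f 58 59 60
f 58 60 48
f 59 45 61
f 59 61 60
f 60 61 62
f 60 62 48
f 61 45 63
f 61 63 62
f 62 63 64
f 62 64 48
f 63 45 65
f 63 65 64
f 64 65 66
f 64 66 48
f 65 45 67
f 65 67 66
f 66 67 68
f 66 68 48
f 67 45 69
f 67 69 68
f 68 69 70
f 68 70 48
f 69 45 46
f 69 46 70
f 70 46 47
f 70 47 48
f 72 74 71
f 75 72 71
f 71 74 73
f 73 75 71
f 72 78 74
f 76 72 75
f 76 78 72
f 74 78 73
f 77 75 73
f 73 78 77
f 77 76 75
f 78 76 77



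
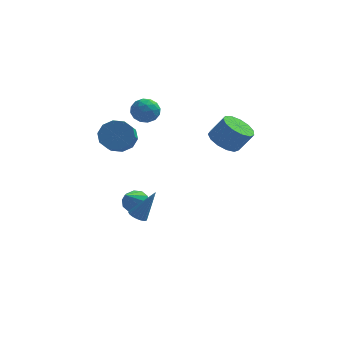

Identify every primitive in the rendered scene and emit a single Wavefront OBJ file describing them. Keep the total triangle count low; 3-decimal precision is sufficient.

v -2.308 -1.303 2.475
v -1.48 -1.682 1.932
v -1.485 -2.596 2.562
v -2.312 -2.217 3.105
v -1.249 -1.335 2.437
v -1.254 -2.249 3.067
v -1.422 -0.976 2.957
v -1.427 -1.89 3.587
v -1.934 -0.742 3.293
v -1.939 -1.656 3.923
v -2.588 -0.722 3.316
v -2.593 -1.636 3.946
v -3.135 -0.924 3.018
v -3.14 -1.838 3.648
v -3.366 -1.271 2.513
v -3.371 -2.185 3.143
v -3.193 -1.63 1.993
v -3.198 -2.544 2.623
v -2.681 -1.864 1.657
v -2.686 -2.778 2.287
v -2.027 -1.884 1.634
v -2.032 -2.798 2.264
v -0.949 -3.237 -2.687
v -0.56 -2.879 -2.972
v 0.009 -2.863 -0.913
v -0.755 -2.711 -2.902
v -0.989 -2.647 -2.789
v -1.214 -2.699 -2.657
v -1.387 -2.858 -2.53
v -1.473 -3.092 -2.434
v -1.456 -3.355 -2.388
v -1.338 -3.594 -2.402
v -1.143 -3.762 -2.472
v -0.909 -3.826 -2.584
v -0.683 -3.774 -2.717
v -0.51 -3.615 -2.844
v -0.424 -3.381 -2.94
v -0.442 -3.118 -2.985
v -1.907 1.223 -4.11
v -1.208 1.417 -3.707
v -2.253 -0.143 -2.85
v -1.589 1.698 -3.508
v -2.091 1.796 -3.54
v -2.523 1.676 -3.789
v -2.72 1.382 -4.161
v -2.606 1.028 -4.513
v -2.225 0.747 -4.712
v -1.722 0.649 -4.681
v -1.29 0.769 -4.432
v -1.094 1.063 -4.06
v 3.239 1.289 1.273
v 4.131 1.164 0.676
v 4.992 1.225 1.951
v 4.101 1.351 2.547
v 4.033 1.763 0.713
v 4.894 1.825 1.988
v 3.683 2.212 0.928
v 4.544 2.274 2.203
v 3.192 2.368 1.252
v 4.053 2.43 2.527
v 2.716 2.181 1.583
v 3.577 2.243 2.858
v 2.406 1.712 1.815
v 3.268 1.773 3.09
v 2.361 1.108 1.875
v 3.223 1.169 3.15
v 2.595 0.561 1.743
v 3.456 0.623 3.018
v 3.033 0.246 1.462
v 3.895 0.308 2.737
v 3.537 0.262 1.121
v 4.398 0.324 2.396
v 3.946 0.604 0.828
v 4.807 0.666 2.103
v -1.423 1.095 3.975
v -0.79 0.88 3.351
v -1.41 -0.3 4.469
v -0.777 -0.515 3.845
v -0.562 0.034 4.544
v -0.57 0.896 4.239
v -1.63 -0.316 3.581
v -1.638 0.546 3.276
v -0.918 0.008 3.108
v -0.258 0.224 3.702
v -1.942 0.356 4.118
v -1.282 0.572 4.712
v -1.107 1.11 3.62
v -1.093 -0.53 4.2
v -0.966 -0.207 4.611
v -0.594 -0.334 4.244
v -0.978 1.12 4.142
v -0.606 0.993 3.775
v -0.472 0.496 4.476
v -1.594 -0.413 4.045
v -1.222 -0.54 3.678
v -1.606 0.914 3.576
v -1.234 0.787 3.209
v -1.728 0.084 3.344
v -0.811 0.471 3.11
v -0.803 -0.349 3.4
v -1.305 -0.232 3.245
v -1.309 0.275 3.066
v -0.422 0.598 3.459
v -0.415 -0.222 3.75
v -0.289 0.101 4.161
v -0.293 0.607 3.981
v -0.498 0.085 3.316
v -1.785 0.802 4.07
v -1.778 -0.018 4.361
v -1.907 -0.027 3.839
v -1.911 0.479 3.659
v -1.397 0.929 4.42
v -1.389 0.109 4.71
v -0.891 0.305 4.754
v -0.895 0.812 4.575
v -1.702 0.495 4.504
f 2 1 5
f 2 5 3
f 3 5 6
f 3 6 4
f 5 1 7
f 5 7 6
f 6 7 8
f 6 8 4
f 7 1 9
f 7 9 8
f 8 9 10
f 8 10 4
f 9 1 11
f 9 11 10
f 10 11 12
f 10 12 4
f 11 1 13
f 11 13 12
f 12 13 14
f 12 14 4
f 13 1 15
f 13 15 14
f 14 15 16
f 14 16 4
f 15 1 17
f 15 17 16
f 16 17 18
f 16 18 4
f 17 1 19
f 17 19 18
f 18 19 20
f 18 20 4
f 19 1 21
f 19 21 20
f 20 21 22
f 20 22 4
f 21 1 2
f 21 2 22
f 22 2 3
f 22 3 4
f 24 23 26
f 24 26 25
f 26 23 27
f 26 27 25
f 27 23 28
f 27 28 25
f 28 23 29
f 28 29 25
f 29 23 30
f 29 30 25
f 30 23 31
f 30 31 25
f 31 23 32
f 31 32 25
f 32 23 33
f 32 33 25
f 33 23 34
f 33 34 25
f 34 23 35
f 34 35 25
f 35 23 36
f 35 36 25
f 36 23 37
f 36 37 25
f 37 23 38
f 37 38 25
f 38 23 24
f 38 24 25
f 40 39 42
f 40 42 41
f 42 39 43
f 42 43 41
f 43 39 44
f 43 44 41
f 44 39 45
f 44 45 41
f 45 39 46
f 45 46 41
f 46 39 47
f 46 47 41
f 47 39 48
f 47 48 41
f 48 39 49
f 48 49 41
f 49 39 50
f 49 50 41
f 50 39 40
f 50 40 41
f 52 51 55
f 52 55 53
f 53 55 56
f 53 56 54
f 55 51 57
f 55 57 56
f 56 57 58
f 56 58 54
f 57 51 59
f 57 59 58
f 58 59 60
f 58 60 54
f 59 51 61
f 59 61 60
f 60 61 62
f 60 62 54
f 61 51 63
f 61 63 62
f 62 63 64
f 62 64 54
f 63 51 65
f 63 65 64
f 64 65 66
f 64 66 54
f 65 51 67
f 65 67 66
f 66 67 68
f 66 68 54
f 67 51 69
f 67 69 68
f 68 69 70
f 68 70 54
f 69 51 71
f 69 71 70
f 70 71 72
f 70 72 54
f 71 51 73
f 71 73 72
f 72 73 74
f 72 74 54
f 73 51 52
f 73 52 74
f 74 52 53
f 74 53 54
f 75 112 91
f 112 86 115
f 91 115 80
f 112 115 91
f 75 91 87
f 91 80 92
f 87 92 76
f 91 92 87
f 75 87 96
f 87 76 97
f 96 97 82
f 87 97 96
f 75 96 108
f 96 82 111
f 108 111 85
f 96 111 108
f 75 108 112
f 108 85 116
f 112 116 86
f 108 116 112
f 76 92 103
f 92 80 106
f 103 106 84
f 92 106 103
f 80 115 93
f 115 86 114
f 93 114 79
f 115 114 93
f 86 116 113
f 116 85 109
f 113 109 77
f 116 109 113
f 85 111 110
f 111 82 98
f 110 98 81
f 111 98 110
f 82 97 102
f 97 76 99
f 102 99 83
f 97 99 102
f 78 104 90
f 104 84 105
f 90 105 79
f 104 105 90
f 78 90 88
f 90 79 89
f 88 89 77
f 90 89 88
f 78 88 95
f 88 77 94
f 95 94 81
f 88 94 95
f 78 95 100
f 95 81 101
f 100 101 83
f 95 101 100
f 78 100 104
f 100 83 107
f 104 107 84
f 100 107 104
f 79 105 93
f 105 84 106
f 93 106 80
f 105 106 93
f 77 89 113
f 89 79 114
f 113 114 86
f 89 114 113
f 81 94 110
f 94 77 109
f 110 109 85
f 94 109 110
f 83 101 102
f 101 81 98
f 102 98 82
f 101 98 102
f 84 107 103
f 107 83 99
f 103 99 76
f 107 99 103



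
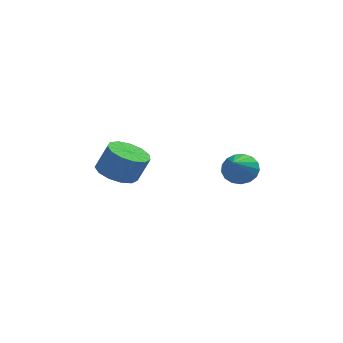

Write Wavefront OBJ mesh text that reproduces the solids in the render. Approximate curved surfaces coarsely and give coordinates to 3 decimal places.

v -3.167 0.256 -1.19
v -2.316 0.723 -1.563
v -1.742 0.731 -0.243
v -2.593 0.264 0.13
v -2.684 1.151 -1.406
v -2.11 1.159 -0.086
v -3.205 1.295 -1.18
v -2.631 1.303 0.14
v -3.714 1.109 -0.958
v -3.14 1.117 0.363
v -4.05 0.652 -0.809
v -3.475 0.661 0.512
v -4.105 0.069 -0.781
v -3.531 0.078 0.539
v -3.862 -0.454 -0.883
v -3.288 -0.446 0.437
v -3.399 -0.752 -1.083
v -2.825 -0.744 0.237
v -2.862 -0.73 -1.317
v -2.288 -0.722 0.004
v -2.422 -0.395 -1.51
v -1.848 -0.387 -0.19
v -2.219 0.146 -1.602
v -1.644 0.155 -0.282
v 2.369 -1.217 -0.057
v 2.808 -1.704 -0.598
v 2.091 -2.683 1.037
v 3.09 -1.565 -0.341
v 3.208 -1.347 -0.018
v 3.133 -1.099 0.296
v 2.883 -0.877 0.528
v 2.515 -0.734 0.627
v 2.114 -0.702 0.569
v 1.771 -0.787 0.368
v 1.565 -0.971 0.069
v 1.543 -1.211 -0.259
v 1.71 -1.453 -0.54
v 2.028 -1.641 -0.711
v 2.424 -1.731 -0.732
f 2 1 5
f 2 5 3
f 3 5 6
f 3 6 4
f 5 1 7
f 5 7 6
f 6 7 8
f 6 8 4
f 7 1 9
f 7 9 8
f 8 9 10
f 8 10 4
f 9 1 11
f 9 11 10
f 10 11 12
f 10 12 4
f 11 1 13
f 11 13 12
f 12 13 14
f 12 14 4
f 13 1 15
f 13 15 14
f 14 15 16
f 14 16 4
f 15 1 17
f 15 17 16
f 16 17 18
f 16 18 4
f 17 1 19
f 17 19 18
f 18 19 20
f 18 20 4
f 19 1 21
f 19 21 20
f 20 21 22
f 20 22 4
f 21 1 23
f 21 23 22
f 22 23 24
f 22 24 4
f 23 1 2
f 23 2 24
f 24 2 3
f 24 3 4
f 26 25 28
f 26 28 27
f 28 25 29
f 28 29 27
f 29 25 30
f 29 30 27
f 30 25 31
f 30 31 27
f 31 25 32
f 31 32 27
f 32 25 33
f 32 33 27
f 33 25 34
f 33 34 27
f 34 25 35
f 34 35 27
f 35 25 36
f 35 36 27
f 36 25 37
f 36 37 27
f 37 25 38
f 37 38 27
f 38 25 39
f 38 39 27
f 39 25 26
f 39 26 27



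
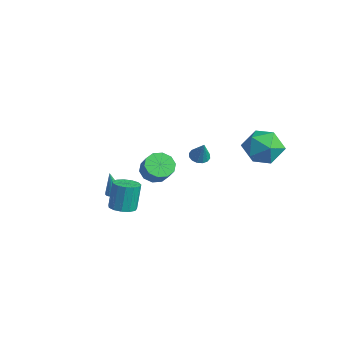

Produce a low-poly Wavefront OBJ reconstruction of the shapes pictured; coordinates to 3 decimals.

v -2.718 -2.189 -4.317
v -2.425 -1.78 -4.231
v -2.962 -2.331 -2.803
v -2.604 -1.696 -4.252
v -2.8 -1.687 -4.283
v -2.984 -1.754 -4.319
v -3.128 -1.887 -4.355
v -3.208 -2.066 -4.385
v -3.215 -2.264 -4.404
v -3.145 -2.451 -4.411
v -3.011 -2.597 -4.403
v -2.832 -2.682 -4.382
v -2.635 -2.691 -4.351
v -2.451 -2.624 -4.315
v -2.308 -2.49 -4.279
v -2.227 -2.311 -4.249
v -2.221 -2.113 -4.23
v -2.291 -1.926 -4.223
v -3.115 0.614 -3.596
v -2.558 0.138 -4.135
v -1.748 0.029 -3.203
v -2.305 0.506 -2.664
v -2.426 0.682 -4.187
v -1.616 0.573 -3.254
v -2.557 1.2 -4.013
v -1.747 1.091 -3.08
v -2.901 1.495 -3.679
v -2.091 1.386 -2.747
v -3.327 1.453 -3.315
v -2.517 1.344 -2.382
v -3.672 1.091 -3.057
v -2.862 0.982 -2.125
v -3.804 0.547 -3.006
v -2.994 0.438 -2.073
v -3.673 0.029 -3.18
v -2.863 -0.08 -2.247
v -3.329 -0.266 -3.513
v -2.519 -0.375 -2.581
v -2.903 -0.224 -3.878
v -2.093 -0.333 -2.945
v 1.449 -3.903 -2.466
v 2.075 -4.307 -2.272
v 1.837 -3.901 -0.659
v 1.211 -3.497 -0.854
v 2.211 -3.903 -2.354
v 1.972 -3.497 -0.741
v 2.105 -3.499 -2.471
v 1.866 -3.093 -0.858
v 1.791 -3.223 -2.587
v 1.552 -2.818 -0.974
v 1.368 -3.163 -2.664
v 1.129 -2.758 -1.052
v 0.971 -3.338 -2.679
v 0.732 -2.933 -1.066
v 0.726 -3.692 -2.626
v 0.487 -3.287 -1.014
v 0.711 -4.113 -2.523
v 0.472 -3.708 -0.91
v 0.93 -4.467 -2.401
v 0.691 -4.062 -0.789
v 1.314 -4.642 -2.301
v 1.075 -4.237 -0.688
v 1.741 -4.582 -2.252
v 1.502 -4.177 -0.64
v 3.9 4.011 0.342
v 4.667 4.178 1.33
v 3.053 2.402 1.27
v 3.82 2.569 2.258
v 2.907 3.406 2.02
v 3.43 4.401 1.446
v 4.29 2.179 1.154
v 4.813 3.174 0.58
v 4.907 3.046 1.832
v 4.053 3.804 2.367
v 3.667 2.776 0.233
v 2.813 3.534 0.768
v -0.161 1.777 -1.134
v 0.236 1.382 -1.352
v 0.441 1.703 0.094
v 0.365 1.661 -1.399
v 0.354 1.97 -1.375
v 0.205 2.228 -1.286
v -0.042 2.365 -1.157
v -0.321 2.344 -1.022
v -0.557 2.171 -0.917
v -0.687 1.893 -0.87
v -0.675 1.583 -0.894
v -0.526 1.326 -0.983
v -0.279 1.189 -1.112
v -0 1.21 -1.247
f 2 1 4
f 2 4 3
f 4 1 5
f 4 5 3
f 5 1 6
f 5 6 3
f 6 1 7
f 6 7 3
f 7 1 8
f 7 8 3
f 8 1 9
f 8 9 3
f 9 1 10
f 9 10 3
f 10 1 11
f 10 11 3
f 11 1 12
f 11 12 3
f 12 1 13
f 12 13 3
f 13 1 14
f 13 14 3
f 14 1 15
f 14 15 3
f 15 1 16
f 15 16 3
f 16 1 17
f 16 17 3
f 17 1 18
f 17 18 3
f 18 1 2
f 18 2 3
f 20 19 23
f 20 23 21
f 21 23 24
f 21 24 22
f 23 19 25
f 23 25 24
f 24 25 26
f 24 26 22
f 25 19 27
f 25 27 26
f 26 27 28
f 26 28 22
f 27 19 29
f 27 29 28
f 28 29 30
f 28 30 22
f 29 19 31
f 29 31 30
f 30 31 32
f 30 32 22
f 31 19 33
f 31 33 32
f 32 33 34
f 32 34 22
f 33 19 35
f 33 35 34
f 34 35 36
f 34 36 22
f 35 19 37
f 35 37 36
f 36 37 38
f 36 38 22
f 37 19 39
f 37 39 38
f 38 39 40
f 38 40 22
f 39 19 20
f 39 20 40
f 40 20 21
f 40 21 22
f 42 41 45
f 42 45 43
f 43 45 46
f 43 46 44
f 45 41 47
f 45 47 46
f 46 47 48
f 46 48 44
f 47 41 49
f 47 49 48
f 48 49 50
f 48 50 44
f 49 41 51
f 49 51 50
f 50 51 52
f 50 52 44
f 51 41 53
f 51 53 52
f 52 53 54
f 52 54 44
f 53 41 55
f 53 55 54
f 54 55 56
f 54 56 44
f 55 41 57
f 55 57 56
f 56 57 58
f 56 58 44
f 57 41 59
f 57 59 58
f 58 59 60
f 58 60 44
f 59 41 61
f 59 61 60
f 60 61 62
f 60 62 44
f 61 41 63
f 61 63 62
f 62 63 64
f 62 64 44
f 63 41 42
f 63 42 64
f 64 42 43
f 64 43 44
f 65 76 70
f 65 70 66
f 65 66 72
f 65 72 75
f 65 75 76
f 66 70 74
f 70 76 69
f 76 75 67
f 75 72 71
f 72 66 73
f 68 74 69
f 68 69 67
f 68 67 71
f 68 71 73
f 68 73 74
f 69 74 70
f 67 69 76
f 71 67 75
f 73 71 72
f 74 73 66
f 78 77 80
f 78 80 79
f 80 77 81
f 80 81 79
f 81 77 82
f 81 82 79
f 82 77 83
f 82 83 79
f 83 77 84
f 83 84 79
f 84 77 85
f 84 85 79
f 85 77 86
f 85 86 79
f 86 77 87
f 86 87 79
f 87 77 88
f 87 88 79
f 88 77 89
f 88 89 79
f 89 77 90
f 89 90 79
f 90 77 78
f 90 78 79



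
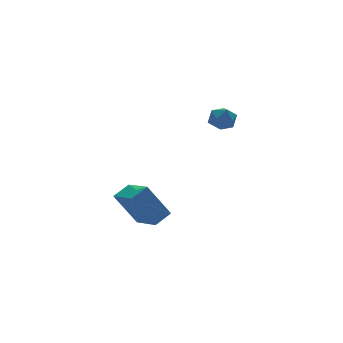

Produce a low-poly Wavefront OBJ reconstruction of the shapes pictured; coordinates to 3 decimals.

v 3.153 -0.297 2.362
v 3.395 0.068 1.851
v 3.625 -1.188 1.949
v 3.867 -0.823 1.438
v 4.106 -0.73 2.06
v 3.814 -0.18 2.315
v 3.206 -0.94 1.485
v 2.914 -0.39 1.74
v 3.427 -0.33 1.309
v 3.984 -0.2 1.664
v 3.036 -0.92 2.136
v 3.593 -0.79 2.491
v -0.129 2.269 -2.918
v -0.026 0.794 -2.488
v 0.702 2.45 -2.494
v 0.804 0.975 -2.064
v 0.776 1.865 -4.516
v 0.878 0.39 -4.086
v 1.606 2.046 -4.092
v 1.709 0.571 -3.662
f 1 12 6
f 1 6 2
f 1 2 8
f 1 8 11
f 1 11 12
f 2 6 10
f 6 12 5
f 12 11 3
f 11 8 7
f 8 2 9
f 4 10 5
f 4 5 3
f 4 3 7
f 4 7 9
f 4 9 10
f 5 10 6
f 3 5 12
f 7 3 11
f 9 7 8
f 10 9 2
f 14 16 13
f 17 14 13
f 13 16 15
f 15 17 13
f 14 20 16
f 18 14 17
f 18 20 14
f 16 20 15
f 19 17 15
f 15 20 19
f 19 18 17
f 20 18 19



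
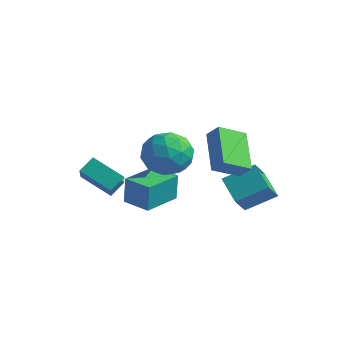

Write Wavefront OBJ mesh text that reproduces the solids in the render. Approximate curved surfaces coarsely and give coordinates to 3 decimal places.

v -3.621 -3.184 -0.504
v -3.48 -2.488 0.016
v -4.656 -1.955 -1.871
v -4.516 -1.259 -1.352
v -2.224 -2.881 -1.288
v -2.084 -2.185 -0.769
v -3.26 -1.652 -2.656
v -3.119 -0.956 -2.136
v 0.283 2.16 0.222
v -0.335 1.057 0.891
v 0.849 2.218 0.841
v 0.231 1.116 1.51
v 1.549 0.824 -0.81
v 0.931 -0.278 -0.141
v 2.115 0.883 -0.191
v 1.497 -0.22 0.478
v 0.222 1.401 -1.775
v 1.185 2.425 -1.033
v 0.05 2.342 -2.851
v 1.013 3.367 -2.108
v 1.347 0.833 -2.452
v 2.31 1.858 -1.709
v 1.175 1.775 -3.527
v 2.138 2.799 -2.785
v -3.035 -1.079 -3.216
v -3.032 -0.977 -1.85
v -2.956 0.755 -3.352
v -2.953 0.856 -1.986
v -1.707 -1.136 -3.214
v -1.704 -1.035 -1.848
v -1.628 0.697 -3.35
v -1.625 0.799 -1.984
v -1.744 -0.977 1.072
v -0.936 -0.149 1.225
v -0.584 -1.891 -0.105
v 0.224 -1.063 0.048
v -0.044 -1.786 0.924
v -0.76 -1.221 1.652
v -0.76 -0.819 -0.532
v -1.476 -0.254 0.196
v -0.328 -0.051 0.233
v 0.115 -0.648 1.133
v -1.635 -1.392 -0.013
v -1.192 -1.989 0.887
v -1.442 -0.483 1.252
v -0.078 -1.557 -0.132
v -0.235 -1.982 0.383
v 0.239 -1.495 0.473
v -1.338 -1.113 1.503
v -0.864 -0.626 1.592
v -0.339 -1.588 1.416
v -0.656 -1.414 -0.472
v -0.182 -0.927 -0.383
v -1.759 -0.545 0.647
v -1.285 -0.058 0.737
v -1.181 -0.452 -0.296
v -0.609 0.062 0.759
v 0.072 -0.476 0.067
v -0.506 -0.333 -0.274
v -0.927 -0 0.154
v -0.349 -0.289 1.288
v 0.332 -0.827 0.596
v 0.175 -1.252 1.111
v -0.246 -0.92 1.539
v 0.008 -0.232 0.705
v -1.852 -1.213 0.524
v -1.171 -1.751 -0.168
v -1.274 -1.12 -0.419
v -1.695 -0.788 0.009
v -1.592 -1.564 1.053
v -0.911 -2.102 0.361
v -0.593 -2.04 0.966
v -1.014 -1.707 1.394
v -1.528 -1.808 0.415
f 2 4 1
f 5 2 1
f 1 4 3
f 3 5 1
f 2 8 4
f 6 2 5
f 6 8 2
f 4 8 3
f 7 5 3
f 3 8 7
f 7 6 5
f 8 6 7
f 10 12 9
f 13 10 9
f 9 12 11
f 11 13 9
f 10 16 12
f 14 10 13
f 14 16 10
f 12 16 11
f 15 13 11
f 11 16 15
f 15 14 13
f 16 14 15
f 18 20 17
f 21 18 17
f 17 20 19
f 19 21 17
f 18 24 20
f 22 18 21
f 22 24 18
f 20 24 19
f 23 21 19
f 19 24 23
f 23 22 21
f 24 22 23
f 26 28 25
f 29 26 25
f 25 28 27
f 27 29 25
f 26 32 28
f 30 26 29
f 30 32 26
f 28 32 27
f 31 29 27
f 27 32 31
f 31 30 29
f 32 30 31
f 33 70 49
f 70 44 73
f 49 73 38
f 70 73 49
f 33 49 45
f 49 38 50
f 45 50 34
f 49 50 45
f 33 45 54
f 45 34 55
f 54 55 40
f 45 55 54
f 33 54 66
f 54 40 69
f 66 69 43
f 54 69 66
f 33 66 70
f 66 43 74
f 70 74 44
f 66 74 70
f 34 50 61
f 50 38 64
f 61 64 42
f 50 64 61
f 38 73 51
f 73 44 72
f 51 72 37
f 73 72 51
f 44 74 71
f 74 43 67
f 71 67 35
f 74 67 71
f 43 69 68
f 69 40 56
f 68 56 39
f 69 56 68
f 40 55 60
f 55 34 57
f 60 57 41
f 55 57 60
f 36 62 48
f 62 42 63
f 48 63 37
f 62 63 48
f 36 48 46
f 48 37 47
f 46 47 35
f 48 47 46
f 36 46 53
f 46 35 52
f 53 52 39
f 46 52 53
f 36 53 58
f 53 39 59
f 58 59 41
f 53 59 58
f 36 58 62
f 58 41 65
f 62 65 42
f 58 65 62
f 37 63 51
f 63 42 64
f 51 64 38
f 63 64 51
f 35 47 71
f 47 37 72
f 71 72 44
f 47 72 71
f 39 52 68
f 52 35 67
f 68 67 43
f 52 67 68
f 41 59 60
f 59 39 56
f 60 56 40
f 59 56 60
f 42 65 61
f 65 41 57
f 61 57 34
f 65 57 61



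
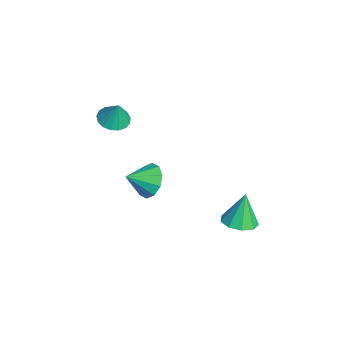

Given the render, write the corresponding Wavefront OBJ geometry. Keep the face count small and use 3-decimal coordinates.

v 1.744 0.679 -0.662
v 2.579 0.6 -0.474
v 1.416 1.001 0.922
v 2.456 1.158 -0.613
v 1.999 1.492 -0.775
v 1.423 1.445 -0.885
v 0.997 1.04 -0.89
v 0.92 0.465 -0.789
v 1.228 -0.009 -0.629
v 1.778 -0.162 -0.484
v 2.311 0.079 -0.423
v -1.966 -2.693 -0.664
v -1.285 -2.941 -1.294
v -1.734 -3.807 0.024
v -1.03 -2.622 -0.864
v -1.132 -2.33 -0.358
v -1.552 -2.177 0.032
v -2.131 -2.221 0.155
v -2.646 -2.445 -0.034
v -2.902 -2.764 -0.464
v -2.8 -3.056 -0.971
v -2.379 -3.209 -1.36
v -1.801 -3.165 -1.484
v -4.108 -3.964 2.162
v -3.556 -4.527 2.105
v -3.772 -3.756 3.338
v -3.376 -4.212 1.997
v -3.363 -3.84 1.928
v -3.521 -3.497 1.912
v -3.814 -3.261 1.954
v -4.173 -3.186 2.043
v -4.518 -3.289 2.16
v -4.769 -3.547 2.277
v -4.868 -3.9 2.368
v -4.793 -4.268 2.412
v -4.561 -4.567 2.398
v -4.225 -4.727 2.331
v -3.862 -4.713 2.225
f 2 1 4
f 2 4 3
f 4 1 5
f 4 5 3
f 5 1 6
f 5 6 3
f 6 1 7
f 6 7 3
f 7 1 8
f 7 8 3
f 8 1 9
f 8 9 3
f 9 1 10
f 9 10 3
f 10 1 11
f 10 11 3
f 11 1 2
f 11 2 3
f 13 12 15
f 13 15 14
f 15 12 16
f 15 16 14
f 16 12 17
f 16 17 14
f 17 12 18
f 17 18 14
f 18 12 19
f 18 19 14
f 19 12 20
f 19 20 14
f 20 12 21
f 20 21 14
f 21 12 22
f 21 22 14
f 22 12 23
f 22 23 14
f 23 12 13
f 23 13 14
f 25 24 27
f 25 27 26
f 27 24 28
f 27 28 26
f 28 24 29
f 28 29 26
f 29 24 30
f 29 30 26
f 30 24 31
f 30 31 26
f 31 24 32
f 31 32 26
f 32 24 33
f 32 33 26
f 33 24 34
f 33 34 26
f 34 24 35
f 34 35 26
f 35 24 36
f 35 36 26
f 36 24 37
f 36 37 26
f 37 24 38
f 37 38 26
f 38 24 25
f 38 25 26



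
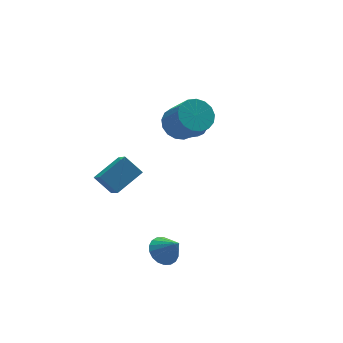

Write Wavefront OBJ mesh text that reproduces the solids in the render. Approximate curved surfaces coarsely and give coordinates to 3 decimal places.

v 1.956 3.558 1.193
v 2.514 3.494 1.762
v 1.666 2.306 1.338
v 2.224 2.242 1.907
v 1.561 2.667 2.044
v 1.74 3.44 1.954
v 2.44 2.36 1.146
v 2.619 3.133 1.056
v 2.813 2.754 1.732
v 2.27 2.944 2.287
v 1.91 2.856 0.813
v 1.367 3.046 1.368
v 2.26 3.636 1.465
v 1.92 2.164 1.635
v 1.53 2.414 1.716
v 1.858 2.376 2.05
v 1.805 3.604 1.578
v 2.134 3.567 1.912
v 1.574 3.08 2.078
v 2.046 2.233 1.188
v 2.375 2.196 1.522
v 2.322 3.424 1.05
v 2.65 3.386 1.384
v 2.606 2.72 1.022
v 2.764 3.163 1.782
v 2.594 2.428 1.867
v 2.721 2.496 1.42
v 2.826 2.951 1.367
v 2.445 3.275 2.108
v 2.275 2.539 2.193
v 1.885 2.788 2.273
v 1.99 3.243 2.221
v 2.621 2.84 2.09
v 1.905 3.261 0.907
v 1.735 2.525 0.992
v 2.19 2.557 0.879
v 2.295 3.012 0.827
v 1.586 3.372 1.233
v 1.416 2.637 1.318
v 1.354 2.849 1.733
v 1.459 3.304 1.68
v 1.559 2.96 1.01
v 0.902 1.977 2.832
v 1.858 2.232 2.872
v 2.134 0.958 4.389
v 1.178 0.703 4.348
v 1.646 2.537 3.167
v 1.922 1.263 4.684
v 1.264 2.714 3.385
v 1.54 1.44 4.901
v 0.799 2.722 3.476
v 1.075 1.448 4.993
v 0.358 2.559 3.419
v 0.634 1.285 4.936
v 0.041 2.263 3.228
v 0.317 0.989 4.745
v -0.078 1.901 2.946
v 0.198 0.627 4.463
v 0.027 1.557 2.638
v 0.303 0.283 4.155
v 0.332 1.309 2.374
v 0.608 0.035 3.891
v 0.768 1.214 2.215
v 1.044 -0.06 3.732
v 1.235 1.294 2.197
v 1.511 0.02 3.714
v 1.626 1.53 2.325
v 1.901 0.256 3.841
v 1.85 1.869 2.568
v 2.126 0.595 4.085
v -2.483 2.87 -2.113
v -2.783 1.386 -0.746
v -3.055 3.714 -1.322
v -3.355 2.229 0.045
v -0.945 3.231 -1.385
v -1.245 1.746 -0.018
v -1.517 4.074 -0.594
v -1.817 2.59 0.773
v -2.544 -3.358 -1.35
v -2.174 -3.889 -1.869
v -2.096 -4.082 -0.29
v -1.911 -3.637 -1.808
v -1.773 -3.33 -1.657
v -1.788 -3.028 -1.444
v -1.952 -2.792 -1.213
v -2.234 -2.667 -1.009
v -2.577 -2.68 -0.873
v -2.914 -2.826 -0.831
v -3.177 -3.078 -0.892
v -3.315 -3.385 -1.044
v -3.3 -3.687 -1.256
v -3.135 -3.924 -1.487
v -2.854 -4.048 -1.691
v -2.511 -4.036 -1.828
f 1 38 17
f 38 12 41
f 17 41 6
f 38 41 17
f 1 17 13
f 17 6 18
f 13 18 2
f 17 18 13
f 1 13 22
f 13 2 23
f 22 23 8
f 13 23 22
f 1 22 34
f 22 8 37
f 34 37 11
f 22 37 34
f 1 34 38
f 34 11 42
f 38 42 12
f 34 42 38
f 2 18 29
f 18 6 32
f 29 32 10
f 18 32 29
f 6 41 19
f 41 12 40
f 19 40 5
f 41 40 19
f 12 42 39
f 42 11 35
f 39 35 3
f 42 35 39
f 11 37 36
f 37 8 24
f 36 24 7
f 37 24 36
f 8 23 28
f 23 2 25
f 28 25 9
f 23 25 28
f 4 30 16
f 30 10 31
f 16 31 5
f 30 31 16
f 4 16 14
f 16 5 15
f 14 15 3
f 16 15 14
f 4 14 21
f 14 3 20
f 21 20 7
f 14 20 21
f 4 21 26
f 21 7 27
f 26 27 9
f 21 27 26
f 4 26 30
f 26 9 33
f 30 33 10
f 26 33 30
f 5 31 19
f 31 10 32
f 19 32 6
f 31 32 19
f 3 15 39
f 15 5 40
f 39 40 12
f 15 40 39
f 7 20 36
f 20 3 35
f 36 35 11
f 20 35 36
f 9 27 28
f 27 7 24
f 28 24 8
f 27 24 28
f 10 33 29
f 33 9 25
f 29 25 2
f 33 25 29
f 44 43 47
f 44 47 45
f 45 47 48
f 45 48 46
f 47 43 49
f 47 49 48
f 48 49 50
f 48 50 46
f 49 43 51
f 49 51 50
f 50 51 52
f 50 52 46
f 51 43 53
f 51 53 52
f 52 53 54
f 52 54 46
f 53 43 55
f 53 55 54
f 54 55 56
f 54 56 46
f 55 43 57
f 55 57 56
f 56 57 58
f 56 58 46
f 57 43 59
f 57 59 58
f 58 59 60
f 58 60 46
f 59 43 61
f 59 61 60
f 60 61 62
f 60 62 46
f 61 43 63
f 61 63 62
f 62 63 64
f 62 64 46
f 63 43 65
f 63 65 64
f 64 65 66
f 64 66 46
f 65 43 67
f 65 67 66
f 66 67 68
f 66 68 46
f 67 43 69
f 67 69 68
f 68 69 70
f 68 70 46
f 69 43 44
f 69 44 70
f 70 44 45
f 70 45 46
f 72 74 71
f 75 72 71
f 71 74 73
f 73 75 71
f 72 78 74
f 76 72 75
f 76 78 72
f 74 78 73
f 77 75 73
f 73 78 77
f 77 76 75
f 78 76 77
f 80 79 82
f 80 82 81
f 82 79 83
f 82 83 81
f 83 79 84
f 83 84 81
f 84 79 85
f 84 85 81
f 85 79 86
f 85 86 81
f 86 79 87
f 86 87 81
f 87 79 88
f 87 88 81
f 88 79 89
f 88 89 81
f 89 79 90
f 89 90 81
f 90 79 91
f 90 91 81
f 91 79 92
f 91 92 81
f 92 79 93
f 92 93 81
f 93 79 94
f 93 94 81
f 94 79 80
f 94 80 81



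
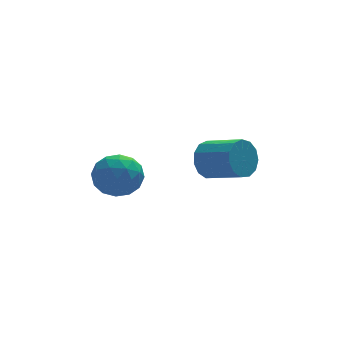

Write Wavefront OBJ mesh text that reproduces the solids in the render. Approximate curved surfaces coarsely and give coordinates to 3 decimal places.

v 2.788 -1.883 -0.606
v 3.235 -1.824 -1.267
v 4.159 -2.879 -0.735
v 3.712 -2.937 -0.074
v 3.404 -1.528 -0.973
v 4.328 -2.582 -0.44
v 3.377 -1.344 -0.562
v 4.302 -2.398 -0.03
v 3.164 -1.331 -0.165
v 4.088 -2.386 0.367
v 2.83 -1.493 0.091
v 3.755 -2.548 0.624
v 2.484 -1.779 0.127
v 3.408 -2.834 0.659
v 2.234 -2.098 -0.071
v 3.158 -3.153 0.461
v 2.16 -2.349 -0.438
v 3.084 -3.403 0.094
v 2.285 -2.451 -0.859
v 3.209 -3.506 -0.327
v 2.57 -2.373 -1.199
v 3.494 -3.428 -0.667
v 2.924 -2.139 -1.351
v 3.848 -3.194 -0.819
v -1.059 -1.799 -0.278
v -0.688 -1.329 -0.997
v -0.112 -2.951 -0.543
v 0.259 -2.481 -1.262
v 0.401 -2.185 -0.386
v -0.184 -1.473 -0.222
v -0.616 -2.807 -1.318
v -1.201 -2.095 -1.154
v -0.414 -1.952 -1.64
v 0.215 -1.567 -1.063
v -1.015 -2.713 -0.477
v -0.386 -2.328 0.1
v -0.956 -1.463 -0.614
v 0.156 -2.817 -0.926
v 0.24 -2.643 -0.411
v 0.458 -2.367 -0.833
v -0.66 -1.548 -0.159
v -0.442 -1.271 -0.581
v 0.198 -1.774 -0.222
v -0.358 -3.009 -0.959
v -0.14 -2.732 -1.381
v -1.258 -1.913 -0.707
v -1.04 -1.637 -1.129
v -0.998 -2.506 -1.318
v -0.578 -1.553 -1.415
v -0.021 -2.229 -1.57
v -0.536 -2.421 -1.603
v -0.88 -2.003 -1.507
v -0.208 -1.327 -1.076
v 0.349 -2.004 -1.232
v 0.432 -1.83 -0.717
v 0.089 -1.411 -0.62
v -0.047 -1.693 -1.454
v -1.149 -2.276 -0.308
v -0.592 -2.953 -0.464
v -0.889 -2.869 -0.92
v -1.232 -2.45 -0.823
v -0.779 -2.051 0.03
v -0.222 -2.727 -0.125
v 0.08 -2.277 -0.033
v -0.264 -1.859 0.063
v -0.753 -2.587 -0.086
f 2 1 5
f 2 5 3
f 3 5 6
f 3 6 4
f 5 1 7
f 5 7 6
f 6 7 8
f 6 8 4
f 7 1 9
f 7 9 8
f 8 9 10
f 8 10 4
f 9 1 11
f 9 11 10
f 10 11 12
f 10 12 4
f 11 1 13
f 11 13 12
f 12 13 14
f 12 14 4
f 13 1 15
f 13 15 14
f 14 15 16
f 14 16 4
f 15 1 17
f 15 17 16
f 16 17 18
f 16 18 4
f 17 1 19
f 17 19 18
f 18 19 20
f 18 20 4
f 19 1 21
f 19 21 20
f 20 21 22
f 20 22 4
f 21 1 23
f 21 23 22
f 22 23 24
f 22 24 4
f 23 1 2
f 23 2 24
f 24 2 3
f 24 3 4
f 25 62 41
f 62 36 65
f 41 65 30
f 62 65 41
f 25 41 37
f 41 30 42
f 37 42 26
f 41 42 37
f 25 37 46
f 37 26 47
f 46 47 32
f 37 47 46
f 25 46 58
f 46 32 61
f 58 61 35
f 46 61 58
f 25 58 62
f 58 35 66
f 62 66 36
f 58 66 62
f 26 42 53
f 42 30 56
f 53 56 34
f 42 56 53
f 30 65 43
f 65 36 64
f 43 64 29
f 65 64 43
f 36 66 63
f 66 35 59
f 63 59 27
f 66 59 63
f 35 61 60
f 61 32 48
f 60 48 31
f 61 48 60
f 32 47 52
f 47 26 49
f 52 49 33
f 47 49 52
f 28 54 40
f 54 34 55
f 40 55 29
f 54 55 40
f 28 40 38
f 40 29 39
f 38 39 27
f 40 39 38
f 28 38 45
f 38 27 44
f 45 44 31
f 38 44 45
f 28 45 50
f 45 31 51
f 50 51 33
f 45 51 50
f 28 50 54
f 50 33 57
f 54 57 34
f 50 57 54
f 29 55 43
f 55 34 56
f 43 56 30
f 55 56 43
f 27 39 63
f 39 29 64
f 63 64 36
f 39 64 63
f 31 44 60
f 44 27 59
f 60 59 35
f 44 59 60
f 33 51 52
f 51 31 48
f 52 48 32
f 51 48 52
f 34 57 53
f 57 33 49
f 53 49 26
f 57 49 53



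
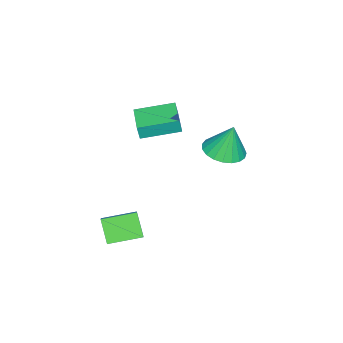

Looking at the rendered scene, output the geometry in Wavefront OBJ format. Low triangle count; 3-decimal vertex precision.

v -0.651 2.649 2.652
v 0.108 3.36 2.509
v -0.729 3.071 4.328
v -0.251 3.595 2.433
v -0.68 3.667 2.395
v -1.104 3.563 2.401
v -1.45 3.301 2.451
v -1.657 2.926 2.536
v -1.691 2.503 2.64
v -1.545 2.106 2.747
v -1.244 1.803 2.837
v -0.841 1.646 2.895
v -0.405 1.662 2.911
v -0.011 1.85 2.883
v 0.271 2.175 2.814
v 0.395 2.583 2.717
v 0.337 3.002 2.609
v 1.617 -2.566 -2.398
v 2.373 -2.181 -1.746
v 0.67 -1.168 -2.126
v 1.426 -0.783 -1.474
v 2.234 -1.937 -3.486
v 2.99 -1.552 -2.834
v 1.287 -0.539 -3.214
v 2.043 -0.154 -2.562
v -3.736 -3.307 0.728
v -3.63 -3.41 1.534
v -4.778 -1.578 1.084
v -4.671 -1.68 1.891
v -2.289 -2.42 0.649
v -2.182 -2.522 1.456
v -3.33 -0.69 1.006
v -3.224 -0.793 1.812
f 2 1 4
f 2 4 3
f 4 1 5
f 4 5 3
f 5 1 6
f 5 6 3
f 6 1 7
f 6 7 3
f 7 1 8
f 7 8 3
f 8 1 9
f 8 9 3
f 9 1 10
f 9 10 3
f 10 1 11
f 10 11 3
f 11 1 12
f 11 12 3
f 12 1 13
f 12 13 3
f 13 1 14
f 13 14 3
f 14 1 15
f 14 15 3
f 15 1 16
f 15 16 3
f 16 1 17
f 16 17 3
f 17 1 2
f 17 2 3
f 19 21 18
f 22 19 18
f 18 21 20
f 20 22 18
f 19 25 21
f 23 19 22
f 23 25 19
f 21 25 20
f 24 22 20
f 20 25 24
f 24 23 22
f 25 23 24
f 27 29 26
f 30 27 26
f 26 29 28
f 28 30 26
f 27 33 29
f 31 27 30
f 31 33 27
f 29 33 28
f 32 30 28
f 28 33 32
f 32 31 30
f 33 31 32

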